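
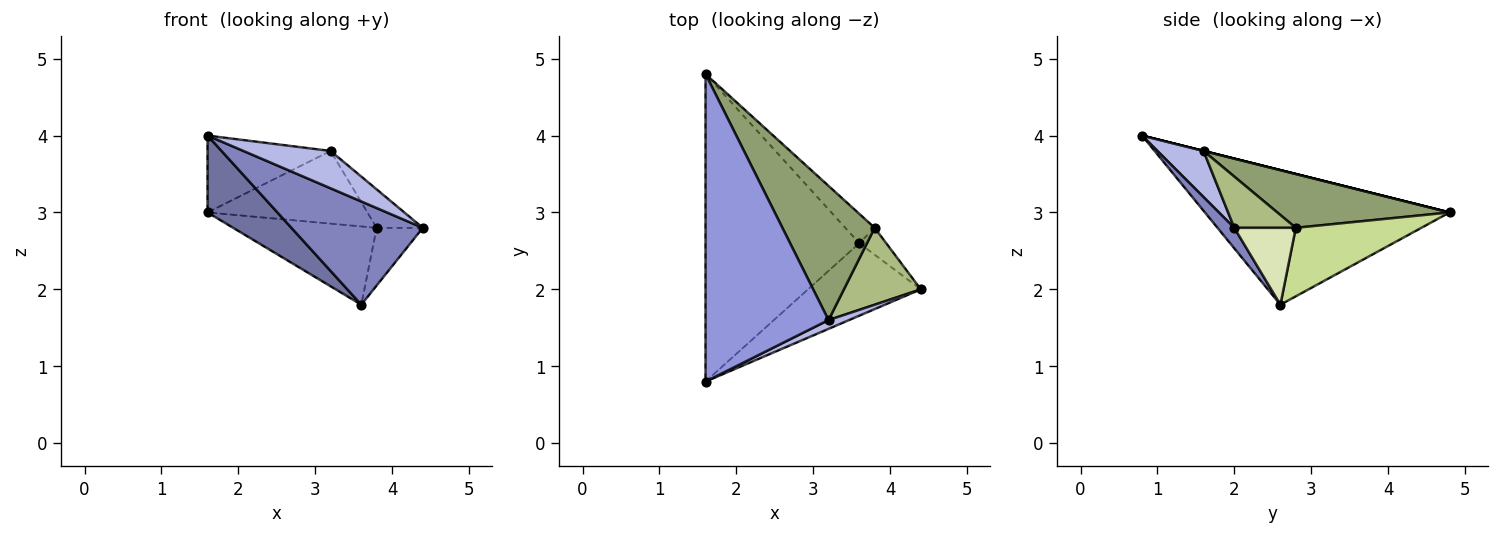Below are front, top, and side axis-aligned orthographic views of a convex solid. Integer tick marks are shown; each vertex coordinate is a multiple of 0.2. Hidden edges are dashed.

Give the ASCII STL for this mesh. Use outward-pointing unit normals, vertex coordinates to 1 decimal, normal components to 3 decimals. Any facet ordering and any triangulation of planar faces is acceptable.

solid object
 facet normal -0.647 -0.185 -0.740
  outer loop
   vertex 3.6 2.6 1.8
   vertex 1.6 0.8 4.0
   vertex 1.6 4.8 3.0
  endloop
 endfacet
 facet normal 0.104 -0.814 -0.572
  outer loop
   vertex 3.6 2.6 1.8
   vertex 4.4 2.0 2.8
   vertex 1.6 0.8 4.0
  endloop
 endfacet
 facet normal 0.000 0.243 0.970
  outer loop
   vertex 3.2 1.6 3.8
   vertex 1.6 4.8 3.0
   vertex 1.6 0.8 4.0
  endloop
 endfacet
 facet normal 0.458 -0.865 0.204
  outer loop
   vertex 3.2 1.6 3.8
   vertex 1.6 0.8 4.0
   vertex 4.4 2.0 2.8
  endloop
 endfacet
 facet normal 0.456 0.424 0.782
  outer loop
   vertex 3.8 2.8 2.8
   vertex 1.6 4.8 3.0
   vertex 3.2 1.6 3.8
  endloop
 endfacet
 facet normal 0.512 0.384 0.768
  outer loop
   vertex 3.8 2.8 2.8
   vertex 3.2 1.6 3.8
   vertex 4.4 2.0 2.8
  endloop
 endfacet
 facet normal 0.634 0.724 -0.272
  outer loop
   vertex 3.8 2.8 2.8
   vertex 3.6 2.6 1.8
   vertex 1.6 4.8 3.0
  endloop
 endfacet
 facet normal 0.770 0.578 -0.270
  outer loop
   vertex 3.8 2.8 2.8
   vertex 4.4 2.0 2.8
   vertex 3.6 2.6 1.8
  endloop
 endfacet
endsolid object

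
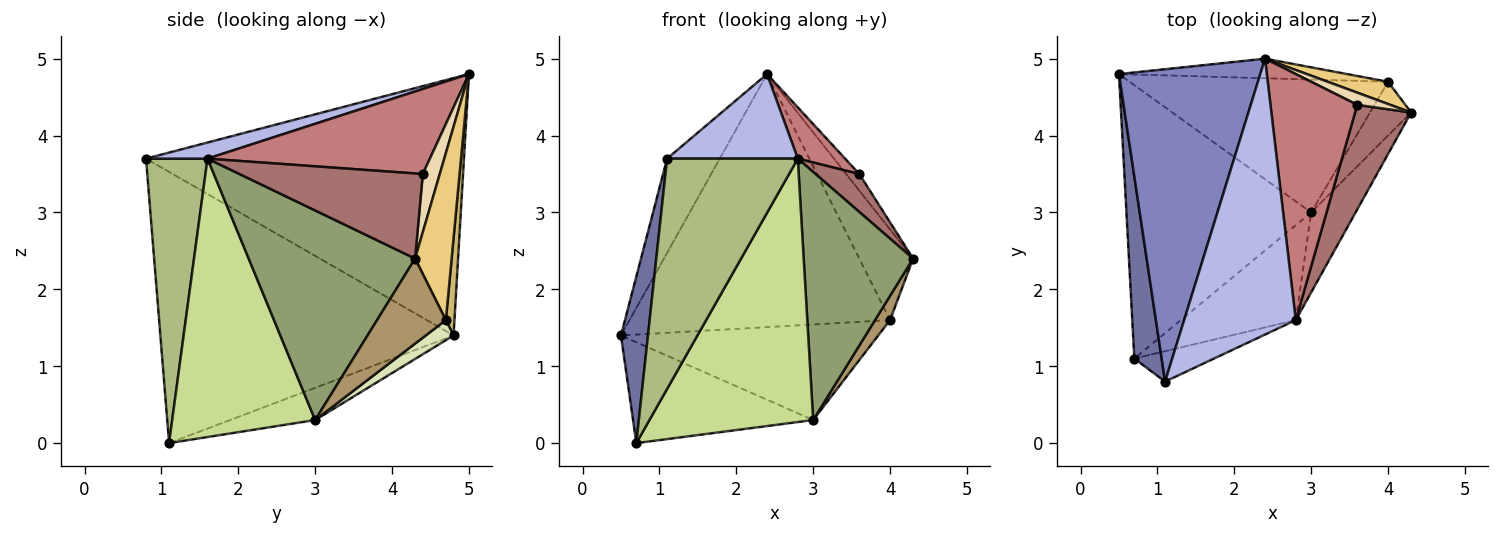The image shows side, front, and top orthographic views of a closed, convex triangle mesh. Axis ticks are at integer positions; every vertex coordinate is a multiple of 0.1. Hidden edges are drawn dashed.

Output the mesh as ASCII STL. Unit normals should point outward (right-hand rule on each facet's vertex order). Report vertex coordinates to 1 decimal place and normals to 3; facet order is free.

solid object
 facet normal -0.991 -0.091 0.100
  outer loop
   vertex 0.7 1.1 0.0
   vertex 1.1 0.8 3.7
   vertex 0.5 4.8 1.4
  endloop
 endfacet
 facet normal -0.867 0.144 0.476
  outer loop
   vertex 2.4 5.0 4.8
   vertex 0.5 4.8 1.4
   vertex 1.1 0.8 3.7
  endloop
 endfacet
 facet normal -0.161 0.342 -0.926
  outer loop
   vertex 3.0 3.0 0.3
   vertex 0.7 1.1 0.0
   vertex 0.5 4.8 1.4
  endloop
 endfacet
 facet normal 0.137 -0.290 0.947
  outer loop
   vertex 2.8 1.6 3.7
   vertex 2.4 5.0 4.8
   vertex 1.1 0.8 3.7
  endloop
 endfacet
 facet normal 0.823 -0.541 -0.174
  outer loop
   vertex 2.8 1.6 3.7
   vertex 3.0 3.0 0.3
   vertex 4.3 4.3 2.4
  endloop
 endfacet
 facet normal 0.423 -0.898 -0.119
  outer loop
   vertex 2.8 1.6 3.7
   vertex 1.1 0.8 3.7
   vertex 0.7 1.1 0.0
  endloop
 endfacet
 facet normal 0.635 -0.727 -0.262
  outer loop
   vertex 2.8 1.6 3.7
   vertex 0.7 1.1 0.0
   vertex 3.0 3.0 0.3
  endloop
 endfacet
 facet normal 0.063 0.583 -0.810
  outer loop
   vertex 4.0 4.7 1.6
   vertex 3.0 3.0 0.3
   vertex 0.5 4.8 1.4
  endloop
 endfacet
 facet normal 0.883 -0.193 -0.428
  outer loop
   vertex 4.0 4.7 1.6
   vertex 4.3 4.3 2.4
   vertex 3.0 3.0 0.3
  endloop
 endfacet
 facet normal 0.033 0.996 -0.077
  outer loop
   vertex 4.0 4.7 1.6
   vertex 0.5 4.8 1.4
   vertex 2.4 5.0 4.8
  endloop
 endfacet
 facet normal 0.550 0.811 0.199
  outer loop
   vertex 4.0 4.7 1.6
   vertex 2.4 5.0 4.8
   vertex 4.3 4.3 2.4
  endloop
 endfacet
 facet normal 0.722 0.558 0.409
  outer loop
   vertex 3.6 4.4 3.5
   vertex 4.3 4.3 2.4
   vertex 2.4 5.0 4.8
  endloop
 endfacet
 facet normal 0.819 -0.196 0.539
  outer loop
   vertex 3.6 4.4 3.5
   vertex 2.8 1.6 3.7
   vertex 4.3 4.3 2.4
  endloop
 endfacet
 facet normal 0.692 -0.147 0.707
  outer loop
   vertex 3.6 4.4 3.5
   vertex 2.4 5.0 4.8
   vertex 2.8 1.6 3.7
  endloop
 endfacet
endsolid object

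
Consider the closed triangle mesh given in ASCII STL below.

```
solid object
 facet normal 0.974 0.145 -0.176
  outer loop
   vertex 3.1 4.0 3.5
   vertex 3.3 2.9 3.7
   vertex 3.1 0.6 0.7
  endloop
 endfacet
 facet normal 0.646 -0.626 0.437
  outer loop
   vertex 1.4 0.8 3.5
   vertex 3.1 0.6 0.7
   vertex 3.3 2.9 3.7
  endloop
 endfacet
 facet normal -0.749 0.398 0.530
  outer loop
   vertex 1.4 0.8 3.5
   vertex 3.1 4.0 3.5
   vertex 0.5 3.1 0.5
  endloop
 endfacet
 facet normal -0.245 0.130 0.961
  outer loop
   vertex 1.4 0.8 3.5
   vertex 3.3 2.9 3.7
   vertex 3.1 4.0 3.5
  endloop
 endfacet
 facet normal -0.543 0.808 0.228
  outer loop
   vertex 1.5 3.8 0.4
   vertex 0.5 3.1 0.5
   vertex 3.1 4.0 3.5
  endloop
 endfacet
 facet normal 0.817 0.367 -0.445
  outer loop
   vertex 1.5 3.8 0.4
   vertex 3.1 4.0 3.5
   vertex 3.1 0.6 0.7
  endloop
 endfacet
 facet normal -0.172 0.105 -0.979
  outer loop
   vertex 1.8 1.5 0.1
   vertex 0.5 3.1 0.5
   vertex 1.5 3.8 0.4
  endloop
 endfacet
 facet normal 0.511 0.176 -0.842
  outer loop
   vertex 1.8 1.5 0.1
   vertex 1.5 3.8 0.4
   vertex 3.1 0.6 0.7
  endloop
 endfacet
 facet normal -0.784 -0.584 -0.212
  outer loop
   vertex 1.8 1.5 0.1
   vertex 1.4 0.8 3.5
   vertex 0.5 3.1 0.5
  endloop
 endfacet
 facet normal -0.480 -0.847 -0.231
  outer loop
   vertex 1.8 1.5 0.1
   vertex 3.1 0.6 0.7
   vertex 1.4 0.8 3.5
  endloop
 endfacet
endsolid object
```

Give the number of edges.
15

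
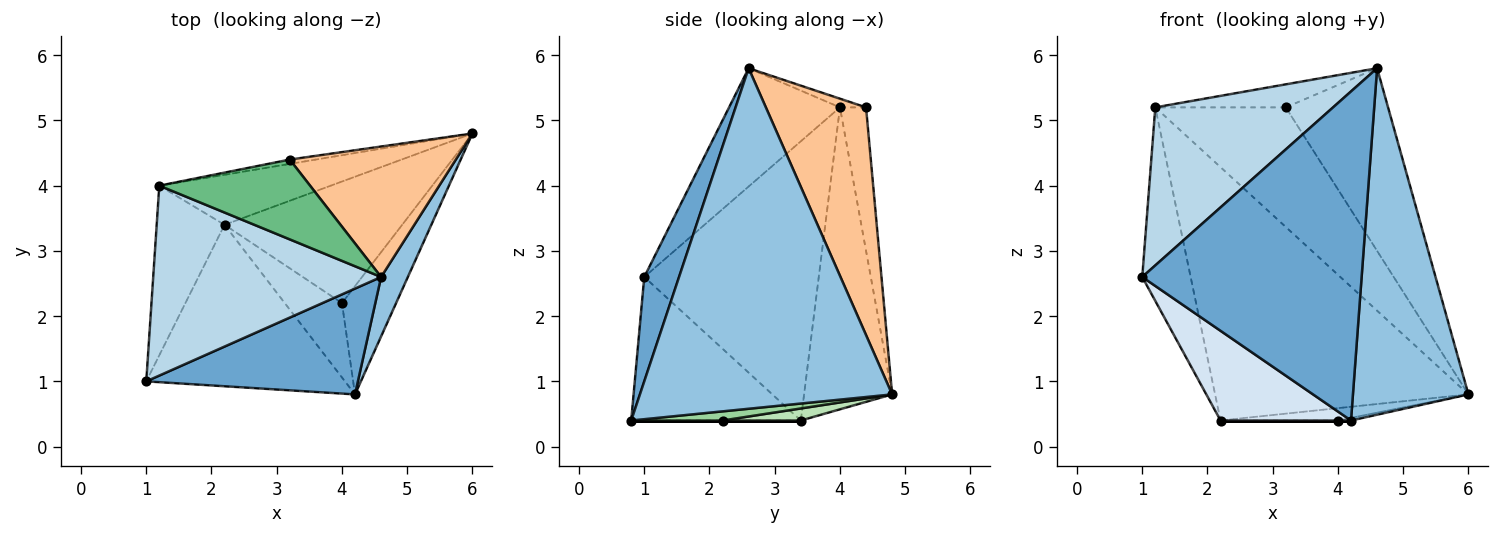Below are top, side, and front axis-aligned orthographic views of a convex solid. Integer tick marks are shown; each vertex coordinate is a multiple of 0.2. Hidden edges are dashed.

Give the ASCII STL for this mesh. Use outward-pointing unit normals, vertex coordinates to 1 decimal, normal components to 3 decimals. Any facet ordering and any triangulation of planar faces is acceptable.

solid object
 facet normal 0.149 -0.941 0.303
  outer loop
   vertex 4.6 2.6 5.8
   vertex 1.0 1.0 2.6
   vertex 4.2 0.8 0.4
  endloop
 endfacet
 facet normal 0.907 -0.415 0.071
  outer loop
   vertex 4.6 2.6 5.8
   vertex 4.2 0.8 0.4
   vertex 6.0 4.8 0.8
  endloop
 endfacet
 facet normal -0.371 -0.594 0.714
  outer loop
   vertex 1.2 4.0 5.2
   vertex 1.0 1.0 2.6
   vertex 4.6 2.6 5.8
  endloop
 endfacet
 facet normal -0.534 -0.411 -0.739
  outer loop
   vertex 2.2 3.4 0.4
   vertex 4.2 0.8 0.4
   vertex 1.0 1.0 2.6
  endloop
 endfacet
 facet normal -0.938 0.260 -0.228
  outer loop
   vertex 2.2 3.4 0.4
   vertex 1.0 1.0 2.6
   vertex 1.2 4.0 5.2
  endloop
 endfacet
 facet normal -0.323 0.929 -0.183
  outer loop
   vertex 2.2 3.4 0.4
   vertex 1.2 4.0 5.2
   vertex 6.0 4.8 0.8
  endloop
 endfacet
 facet normal 0.623 0.636 0.455
  outer loop
   vertex 3.2 4.4 5.2
   vertex 4.6 2.6 5.8
   vertex 6.0 4.8 0.8
  endloop
 endfacet
 facet normal -0.196 0.980 -0.036
  outer loop
   vertex 3.2 4.4 5.2
   vertex 6.0 4.8 0.8
   vertex 1.2 4.0 5.2
  endloop
 endfacet
 facet normal -0.055 0.277 0.959
  outer loop
   vertex 3.2 4.4 5.2
   vertex 1.2 4.0 5.2
   vertex 4.6 2.6 5.8
  endloop
 endfacet
 facet normal 0.166 0.024 -0.986
  outer loop
   vertex 4.0 2.2 0.4
   vertex 6.0 4.8 0.8
   vertex 4.2 0.8 0.4
  endloop
 endfacet
 facet normal 0.067 0.101 -0.993
  outer loop
   vertex 4.0 2.2 0.4
   vertex 2.2 3.4 0.4
   vertex 6.0 4.8 0.8
  endloop
 endfacet
 facet normal 0.000 0.000 -1.000
  outer loop
   vertex 4.0 2.2 0.4
   vertex 4.2 0.8 0.4
   vertex 2.2 3.4 0.4
  endloop
 endfacet
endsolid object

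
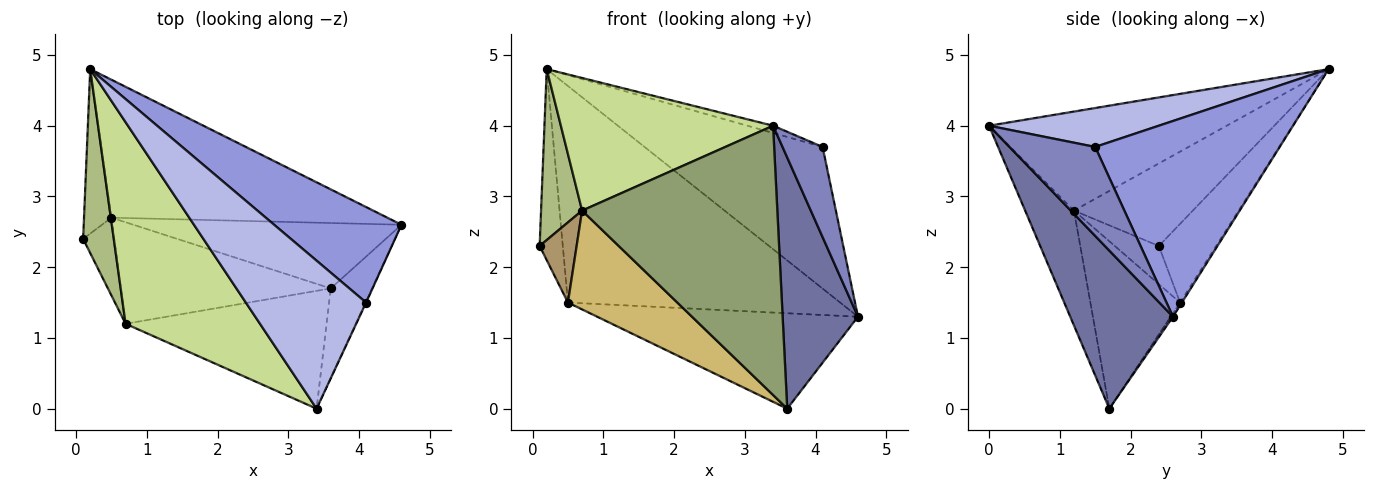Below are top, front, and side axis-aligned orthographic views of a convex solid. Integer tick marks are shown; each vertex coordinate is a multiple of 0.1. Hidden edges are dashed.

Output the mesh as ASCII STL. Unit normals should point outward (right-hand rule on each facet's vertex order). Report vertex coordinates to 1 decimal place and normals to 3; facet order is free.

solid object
 facet normal 0.789 -0.579 -0.206
  outer loop
   vertex 3.6 1.7 0.0
   vertex 4.6 2.6 1.3
   vertex 3.4 0.0 4.0
  endloop
 endfacet
 facet normal 0.906 -0.424 -0.006
  outer loop
   vertex 4.1 1.5 3.7
   vertex 3.4 0.0 4.0
   vertex 4.6 2.6 1.3
  endloop
 endfacet
 facet normal 0.652 0.629 0.424
  outer loop
   vertex 4.1 1.5 3.7
   vertex 4.6 2.6 1.3
   vertex 0.2 4.8 4.8
  endloop
 endfacet
 facet normal 0.307 0.047 0.950
  outer loop
   vertex 4.1 1.5 3.7
   vertex 0.2 4.8 4.8
   vertex 3.4 0.0 4.0
  endloop
 endfacet
 facet normal -0.223 -0.893 -0.391
  outer loop
   vertex 0.7 1.2 2.8
   vertex 3.6 1.7 0.0
   vertex 3.4 0.0 4.0
  endloop
 endfacet
 facet normal -0.892 -0.308 0.331
  outer loop
   vertex 0.7 1.2 2.8
   vertex 0.2 4.8 4.8
   vertex 0.1 2.4 2.3
  endloop
 endfacet
 facet normal -0.524 -0.468 0.711
  outer loop
   vertex 0.7 1.2 2.8
   vertex 3.4 0.0 4.0
   vertex 0.2 4.8 4.8
  endloop
 endfacet
 facet normal -0.882 0.357 -0.307
  outer loop
   vertex 0.5 2.7 1.5
   vertex 0.1 2.4 2.3
   vertex 0.2 4.8 4.8
  endloop
 endfacet
 facet normal -0.650 -0.545 -0.529
  outer loop
   vertex 0.5 2.7 1.5
   vertex 0.7 1.2 2.8
   vertex 0.1 2.4 2.3
  endloop
 endfacet
 facet normal -0.496 -0.605 -0.622
  outer loop
   vertex 0.5 2.7 1.5
   vertex 3.6 1.7 0.0
   vertex 0.7 1.2 2.8
  endloop
 endfacet
 facet normal -0.006 0.843 -0.537
  outer loop
   vertex 0.5 2.7 1.5
   vertex 0.2 4.8 4.8
   vertex 4.6 2.6 1.3
  endloop
 endfacet
 facet normal -0.007 0.825 -0.565
  outer loop
   vertex 0.5 2.7 1.5
   vertex 4.6 2.6 1.3
   vertex 3.6 1.7 0.0
  endloop
 endfacet
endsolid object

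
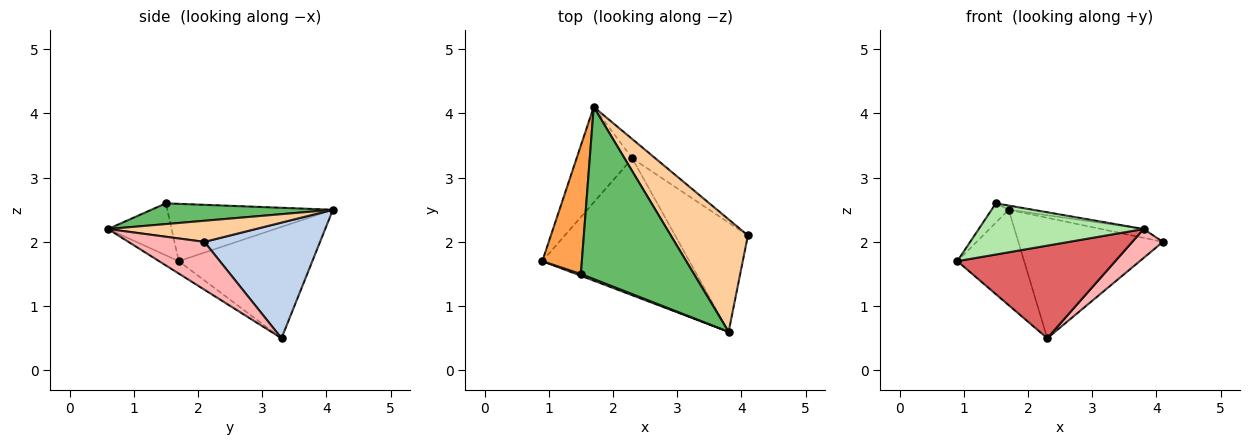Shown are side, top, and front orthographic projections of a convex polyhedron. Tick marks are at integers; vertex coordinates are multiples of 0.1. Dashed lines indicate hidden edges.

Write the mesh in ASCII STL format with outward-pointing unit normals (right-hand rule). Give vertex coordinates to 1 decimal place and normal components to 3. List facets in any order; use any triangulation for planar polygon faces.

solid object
 facet normal -0.816 0.408 -0.408
  outer loop
   vertex 2.3 3.3 0.5
   vertex 0.9 1.7 1.7
   vertex 1.7 4.1 2.5
  endloop
 endfacet
 facet normal 0.620 0.775 -0.124
  outer loop
   vertex 2.3 3.3 0.5
   vertex 1.7 4.1 2.5
   vertex 4.1 2.1 2.0
  endloop
 endfacet
 facet normal -0.820 0.085 0.566
  outer loop
   vertex 1.5 1.5 2.6
   vertex 1.7 4.1 2.5
   vertex 0.9 1.7 1.7
  endloop
 endfacet
 facet normal 0.263 0.076 0.962
  outer loop
   vertex 3.8 0.6 2.2
   vertex 4.1 2.1 2.0
   vertex 1.7 4.1 2.5
  endloop
 endfacet
 facet normal 0.180 0.024 0.983
  outer loop
   vertex 3.8 0.6 2.2
   vertex 1.7 4.1 2.5
   vertex 1.5 1.5 2.6
  endloop
 endfacet
 facet normal -0.359 -0.933 0.032
  outer loop
   vertex 3.8 0.6 2.2
   vertex 1.5 1.5 2.6
   vertex 0.9 1.7 1.7
  endloop
 endfacet
 facet normal -0.070 -0.559 -0.826
  outer loop
   vertex 3.8 0.6 2.2
   vertex 0.9 1.7 1.7
   vertex 2.3 3.3 0.5
  endloop
 endfacet
 facet normal 0.536 -0.216 -0.816
  outer loop
   vertex 3.8 0.6 2.2
   vertex 2.3 3.3 0.5
   vertex 4.1 2.1 2.0
  endloop
 endfacet
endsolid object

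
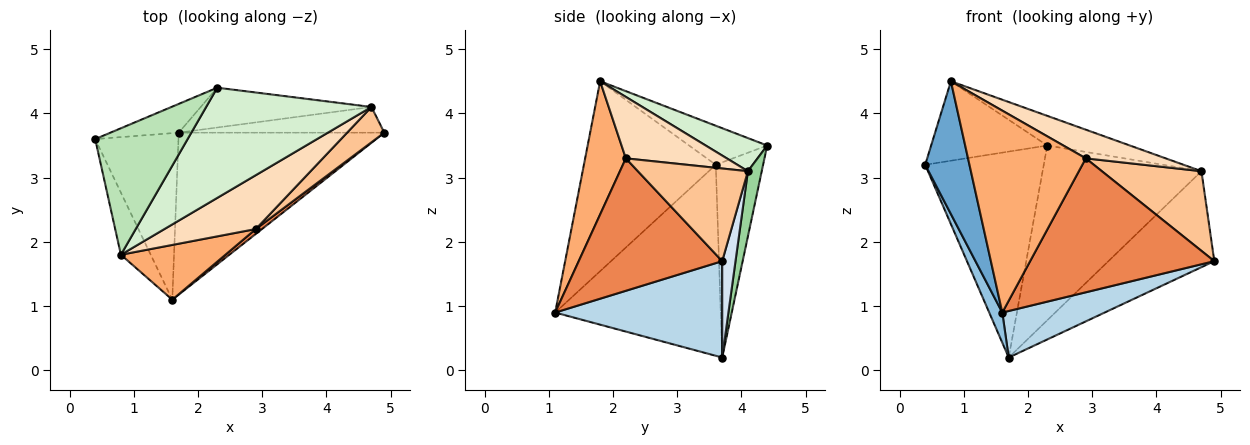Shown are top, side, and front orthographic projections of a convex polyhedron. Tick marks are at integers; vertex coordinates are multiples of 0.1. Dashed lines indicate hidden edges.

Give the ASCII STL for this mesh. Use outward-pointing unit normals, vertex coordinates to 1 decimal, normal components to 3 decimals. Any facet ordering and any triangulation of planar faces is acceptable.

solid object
 facet normal -0.938 -0.315 -0.147
  outer loop
   vertex 0.8 1.8 4.5
   vertex 0.4 3.6 3.2
   vertex 1.6 1.1 0.9
  endloop
 endfacet
 facet normal -0.914 -0.072 -0.399
  outer loop
   vertex 1.7 3.7 0.2
   vertex 1.6 1.1 0.9
   vertex 0.4 3.6 3.2
  endloop
 endfacet
 facet normal 0.411 -0.252 -0.876
  outer loop
   vertex 1.7 3.7 0.2
   vertex 4.9 3.7 1.7
   vertex 1.6 1.1 0.9
  endloop
 endfacet
 facet normal 0.120 0.959 -0.257
  outer loop
   vertex 4.7 4.1 3.1
   vertex 4.9 3.7 1.7
   vertex 1.7 3.7 0.2
  endloop
 endfacet
 facet normal 0.614 -0.789 0.029
  outer loop
   vertex 2.9 2.2 3.3
   vertex 1.6 1.1 0.9
   vertex 4.9 3.7 1.7
  endloop
 endfacet
 facet normal 0.316 -0.916 0.248
  outer loop
   vertex 2.9 2.2 3.3
   vertex 0.8 1.8 4.5
   vertex 1.6 1.1 0.9
  endloop
 endfacet
 facet normal 0.711 -0.643 0.285
  outer loop
   vertex 2.9 2.2 3.3
   vertex 4.9 3.7 1.7
   vertex 4.7 4.1 3.1
  endloop
 endfacet
 facet normal 0.511 -0.404 0.759
  outer loop
   vertex 2.9 2.2 3.3
   vertex 4.7 4.1 3.1
   vertex 0.8 1.8 4.5
  endloop
 endfacet
 facet normal -0.368 0.921 -0.129
  outer loop
   vertex 2.3 4.4 3.5
   vertex 1.7 3.7 0.2
   vertex 0.4 3.6 3.2
  endloop
 endfacet
 facet normal 0.085 0.972 -0.221
  outer loop
   vertex 2.3 4.4 3.5
   vertex 4.7 4.1 3.1
   vertex 1.7 3.7 0.2
  endloop
 endfacet
 facet normal -0.337 0.501 0.797
  outer loop
   vertex 2.3 4.4 3.5
   vertex 0.4 3.6 3.2
   vertex 0.8 1.8 4.5
  endloop
 endfacet
 facet normal 0.190 0.255 0.948
  outer loop
   vertex 2.3 4.4 3.5
   vertex 0.8 1.8 4.5
   vertex 4.7 4.1 3.1
  endloop
 endfacet
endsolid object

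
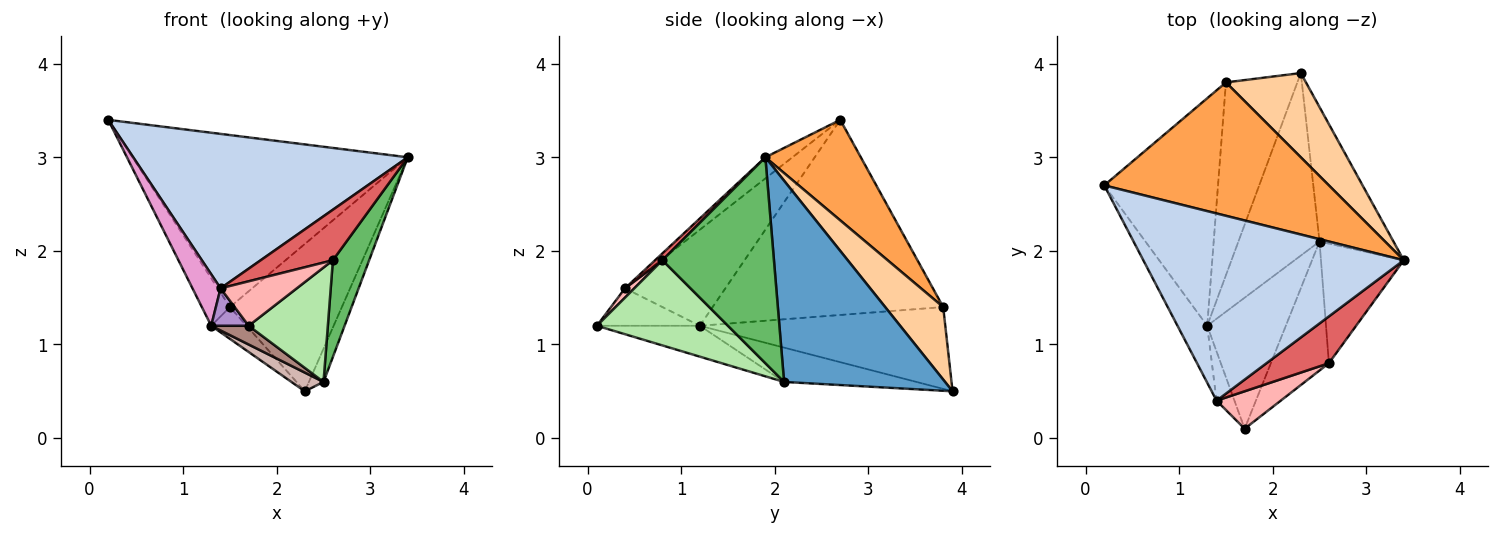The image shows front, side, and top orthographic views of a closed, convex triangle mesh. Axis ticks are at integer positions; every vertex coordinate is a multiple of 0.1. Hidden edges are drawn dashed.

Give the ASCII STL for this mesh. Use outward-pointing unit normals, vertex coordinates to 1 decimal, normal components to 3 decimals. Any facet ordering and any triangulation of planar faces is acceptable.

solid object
 facet normal 0.935 0.085 -0.344
  outer loop
   vertex 2.5 2.1 0.6
   vertex 2.3 3.9 0.5
   vertex 3.4 1.9 3.0
  endloop
 endfacet
 facet normal -0.063 -0.635 0.770
  outer loop
   vertex 1.4 0.4 1.6
   vertex 3.4 1.9 3.0
   vertex 0.2 2.7 3.4
  endloop
 endfacet
 facet normal 0.264 0.762 0.591
  outer loop
   vertex 1.5 3.8 1.4
   vertex 0.2 2.7 3.4
   vertex 3.4 1.9 3.0
  endloop
 endfacet
 facet normal 0.410 0.792 0.453
  outer loop
   vertex 1.5 3.8 1.4
   vertex 3.4 1.9 3.0
   vertex 2.3 3.9 0.5
  endloop
 endfacet
 facet normal 0.888 -0.289 -0.357
  outer loop
   vertex 2.6 0.8 1.9
   vertex 2.5 2.1 0.6
   vertex 3.4 1.9 3.0
  endloop
 endfacet
 facet normal 0.739 -0.447 -0.504
  outer loop
   vertex 2.6 0.8 1.9
   vertex 1.7 0.1 1.2
   vertex 2.5 2.1 0.6
  endloop
 endfacet
 facet normal 0.075 -0.732 0.678
  outer loop
   vertex 2.6 0.8 1.9
   vertex 3.4 1.9 3.0
   vertex 1.4 0.4 1.6
  endloop
 endfacet
 facet normal 0.094 -0.762 0.641
  outer loop
   vertex 2.6 0.8 1.9
   vertex 1.4 0.4 1.6
   vertex 1.7 0.1 1.2
  endloop
 endfacet
 facet normal -0.857 -0.312 -0.409
  outer loop
   vertex 1.3 1.2 1.2
   vertex 1.7 0.1 1.2
   vertex 1.4 0.4 1.6
  endloop
 endfacet
 facet normal -0.749 0.108 -0.654
  outer loop
   vertex 1.3 1.2 1.2
   vertex 1.5 3.8 1.4
   vertex 2.3 3.9 0.5
  endloop
 endfacet
 facet normal -0.362 -0.132 -0.923
  outer loop
   vertex 1.3 1.2 1.2
   vertex 2.5 2.1 0.6
   vertex 1.7 0.1 1.2
  endloop
 endfacet
 facet normal -0.388 -0.094 -0.917
  outer loop
   vertex 1.3 1.2 1.2
   vertex 2.3 3.9 0.5
   vertex 2.5 2.1 0.6
  endloop
 endfacet
 facet normal -0.923 -0.258 -0.285
  outer loop
   vertex 1.3 1.2 1.2
   vertex 1.4 0.4 1.6
   vertex 0.2 2.7 3.4
  endloop
 endfacet
 facet normal -0.859 0.105 -0.501
  outer loop
   vertex 1.3 1.2 1.2
   vertex 0.2 2.7 3.4
   vertex 1.5 3.8 1.4
  endloop
 endfacet
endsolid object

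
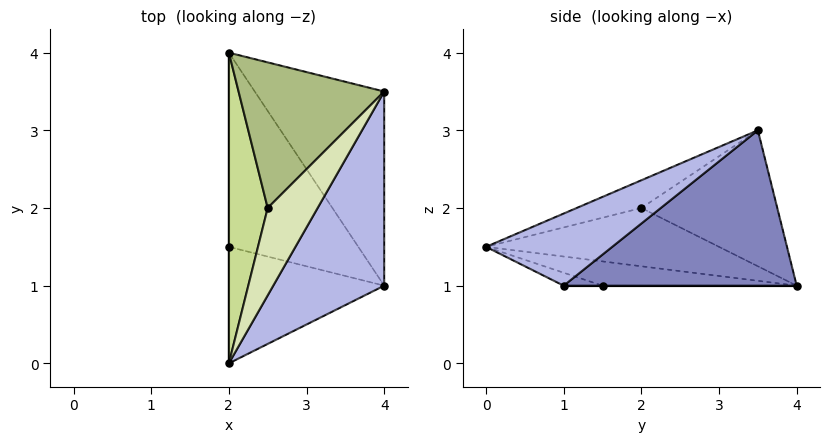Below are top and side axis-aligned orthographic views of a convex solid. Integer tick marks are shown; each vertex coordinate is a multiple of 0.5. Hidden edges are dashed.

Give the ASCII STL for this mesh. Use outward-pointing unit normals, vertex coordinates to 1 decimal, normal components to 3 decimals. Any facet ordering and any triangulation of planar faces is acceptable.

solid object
 facet normal 0.000 0.000 -1.000
  outer loop
   vertex 2.0 4.0 1.0
   vertex 4.0 1.0 1.0
   vertex 2.0 1.5 1.0
  endloop
 endfacet
 facet normal 0.684 0.456 -0.570
  outer loop
   vertex 4.0 3.5 3.0
   vertex 4.0 1.0 1.0
   vertex 2.0 4.0 1.0
  endloop
 endfacet
 facet normal -0.079 -0.315 -0.946
  outer loop
   vertex 2.0 0.0 1.5
   vertex 2.0 1.5 1.0
   vertex 4.0 1.0 1.0
  endloop
 endfacet
 facet normal 0.453 -0.557 0.696
  outer loop
   vertex 2.0 0.0 1.5
   vertex 4.0 1.0 1.0
   vertex 4.0 3.5 3.0
  endloop
 endfacet
 facet normal -1.000 0.000 0.000
  outer loop
   vertex 2.0 0.0 1.5
   vertex 2.0 4.0 1.0
   vertex 2.0 1.5 1.0
  endloop
 endfacet
 facet normal -0.670 0.191 0.718
  outer loop
   vertex 2.5 2.0 2.0
   vertex 4.0 3.5 3.0
   vertex 2.0 4.0 1.0
  endloop
 endfacet
 facet normal -0.830 0.069 0.553
  outer loop
   vertex 2.5 2.0 2.0
   vertex 2.0 4.0 1.0
   vertex 2.0 0.0 1.5
  endloop
 endfacet
 facet normal -0.483 -0.097 0.870
  outer loop
   vertex 2.5 2.0 2.0
   vertex 2.0 0.0 1.5
   vertex 4.0 3.5 3.0
  endloop
 endfacet
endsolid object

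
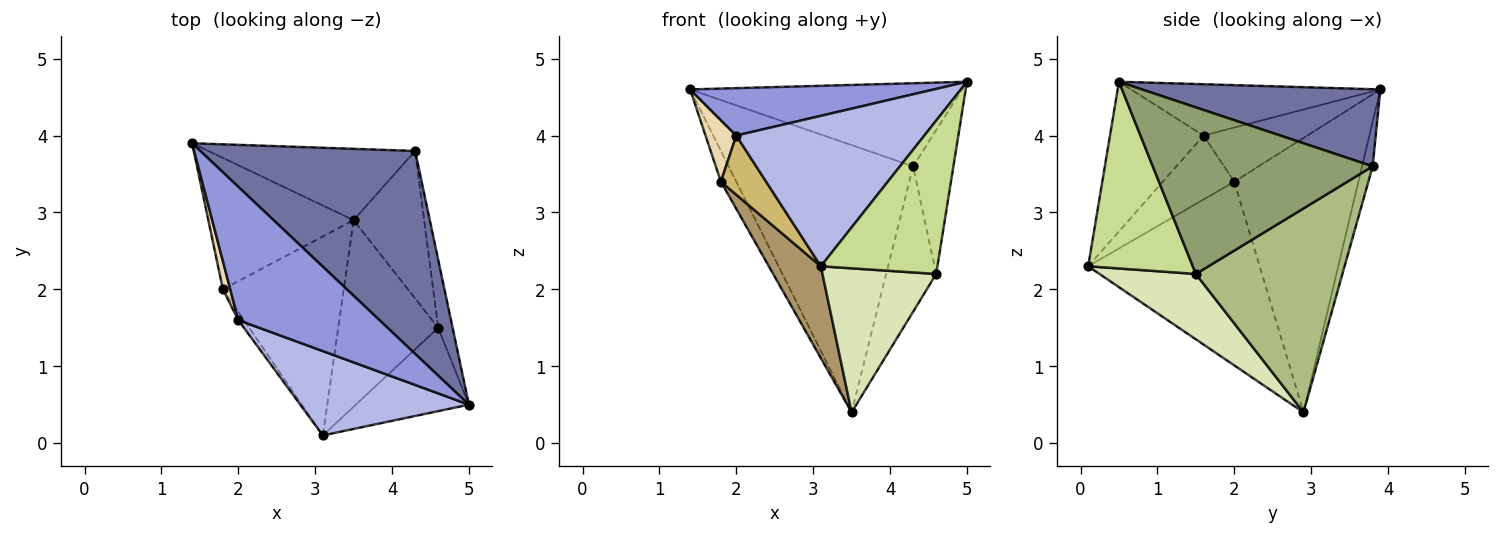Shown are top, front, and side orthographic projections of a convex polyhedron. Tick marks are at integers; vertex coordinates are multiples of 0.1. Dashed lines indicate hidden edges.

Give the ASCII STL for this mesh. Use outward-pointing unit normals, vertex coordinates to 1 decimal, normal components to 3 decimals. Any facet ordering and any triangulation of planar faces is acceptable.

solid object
 facet normal 0.315 0.360 0.878
  outer loop
   vertex 4.3 3.8 3.6
   vertex 1.4 3.9 4.6
   vertex 5.0 0.5 4.7
  endloop
 endfacet
 facet normal -0.056 0.965 -0.257
  outer loop
   vertex 4.3 3.8 3.6
   vertex 3.5 2.9 0.4
   vertex 1.4 3.9 4.6
  endloop
 endfacet
 facet normal -0.324 -0.317 0.891
  outer loop
   vertex 2.0 1.6 4.0
   vertex 5.0 0.5 4.7
   vertex 1.4 3.9 4.6
  endloop
 endfacet
 facet normal -0.398 -0.800 0.449
  outer loop
   vertex 2.0 1.6 4.0
   vertex 3.1 0.1 2.3
   vertex 5.0 0.5 4.7
  endloop
 endfacet
 facet normal 0.980 0.180 -0.085
  outer loop
   vertex 4.6 1.5 2.2
   vertex 4.3 3.8 3.6
   vertex 5.0 0.5 4.7
  endloop
 endfacet
 facet normal 0.900 0.307 -0.311
  outer loop
   vertex 4.6 1.5 2.2
   vertex 3.5 2.9 0.4
   vertex 4.3 3.8 3.6
  endloop
 endfacet
 facet normal 0.619 -0.690 -0.375
  outer loop
   vertex 4.6 1.5 2.2
   vertex 5.0 0.5 4.7
   vertex 3.1 0.1 2.3
  endloop
 endfacet
 facet normal 0.460 -0.543 -0.703
  outer loop
   vertex 4.6 1.5 2.2
   vertex 3.1 0.1 2.3
   vertex 3.5 2.9 0.4
  endloop
 endfacet
 facet normal -0.810 -0.246 -0.533
  outer loop
   vertex 1.8 2.0 3.4
   vertex 3.5 2.9 0.4
   vertex 3.1 0.1 2.3
  endloop
 endfacet
 facet normal -0.843 -0.533 -0.075
  outer loop
   vertex 1.8 2.0 3.4
   vertex 3.1 0.1 2.3
   vertex 2.0 1.6 4.0
  endloop
 endfacet
 facet normal -0.879 0.109 -0.465
  outer loop
   vertex 1.8 2.0 3.4
   vertex 1.4 3.9 4.6
   vertex 3.5 2.9 0.4
  endloop
 endfacet
 facet normal -0.951 -0.282 0.129
  outer loop
   vertex 1.8 2.0 3.4
   vertex 2.0 1.6 4.0
   vertex 1.4 3.9 4.6
  endloop
 endfacet
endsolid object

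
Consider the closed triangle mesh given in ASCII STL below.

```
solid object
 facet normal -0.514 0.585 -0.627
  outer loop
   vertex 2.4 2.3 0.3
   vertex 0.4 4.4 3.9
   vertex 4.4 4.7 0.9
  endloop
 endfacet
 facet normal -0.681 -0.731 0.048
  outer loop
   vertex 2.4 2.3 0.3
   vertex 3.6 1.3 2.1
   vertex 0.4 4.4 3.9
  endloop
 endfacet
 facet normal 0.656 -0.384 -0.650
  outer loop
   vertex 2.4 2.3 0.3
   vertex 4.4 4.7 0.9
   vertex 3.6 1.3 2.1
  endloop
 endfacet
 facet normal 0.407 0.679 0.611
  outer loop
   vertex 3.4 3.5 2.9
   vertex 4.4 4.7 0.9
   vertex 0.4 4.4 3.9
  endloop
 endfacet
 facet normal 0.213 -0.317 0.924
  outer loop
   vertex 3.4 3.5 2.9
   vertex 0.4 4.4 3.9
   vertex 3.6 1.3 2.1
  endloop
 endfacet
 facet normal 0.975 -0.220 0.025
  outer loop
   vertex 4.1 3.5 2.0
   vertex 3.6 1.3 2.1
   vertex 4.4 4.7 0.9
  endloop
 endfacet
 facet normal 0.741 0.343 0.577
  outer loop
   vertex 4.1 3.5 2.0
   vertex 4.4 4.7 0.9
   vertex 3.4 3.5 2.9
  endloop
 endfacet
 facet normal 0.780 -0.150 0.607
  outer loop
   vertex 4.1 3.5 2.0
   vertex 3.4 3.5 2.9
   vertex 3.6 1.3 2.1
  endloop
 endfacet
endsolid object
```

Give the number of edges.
12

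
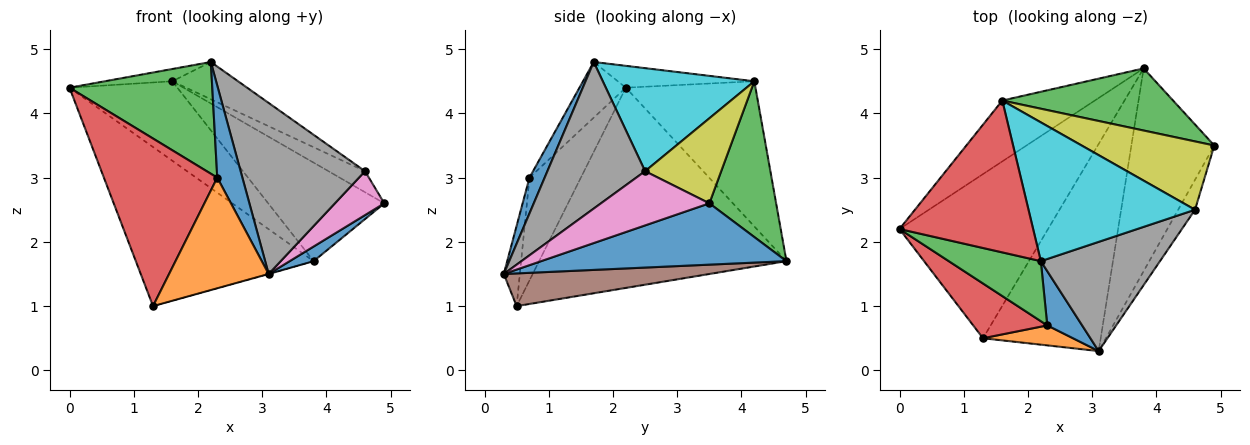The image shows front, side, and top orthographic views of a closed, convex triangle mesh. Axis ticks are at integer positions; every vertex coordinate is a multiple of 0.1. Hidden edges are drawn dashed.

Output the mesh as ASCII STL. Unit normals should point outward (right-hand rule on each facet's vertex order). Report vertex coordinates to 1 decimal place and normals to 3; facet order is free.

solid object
 facet normal 0.594 -0.058 -0.803
  outer loop
   vertex 3.8 4.7 1.7
   vertex 4.9 3.5 2.6
   vertex 3.1 0.3 1.5
  endloop
 endfacet
 facet normal -0.690 0.574 -0.440
  outer loop
   vertex 1.6 4.2 4.5
   vertex 3.8 4.7 1.7
   vertex 0.0 2.2 4.4
  endloop
 endfacet
 facet normal 0.437 0.761 0.480
  outer loop
   vertex 1.6 4.2 4.5
   vertex 4.9 3.5 2.6
   vertex 3.8 4.7 1.7
  endloop
 endfacet
 facet normal -0.161 0.079 0.984
  outer loop
   vertex 2.2 1.7 4.8
   vertex 1.6 4.2 4.5
   vertex 0.0 2.2 4.4
  endloop
 endfacet
 facet normal -0.696 0.500 -0.516
  outer loop
   vertex 1.3 0.5 1.0
   vertex 0.0 2.2 4.4
   vertex 3.8 4.7 1.7
  endloop
 endfacet
 facet normal 0.268 0.001 -0.963
  outer loop
   vertex 1.3 0.5 1.0
   vertex 3.8 4.7 1.7
   vertex 3.1 0.3 1.5
  endloop
 endfacet
 facet normal 0.876 -0.399 -0.272
  outer loop
   vertex 4.6 2.5 3.1
   vertex 3.1 0.3 1.5
   vertex 4.9 3.5 2.6
  endloop
 endfacet
 facet normal 0.552 -0.703 0.449
  outer loop
   vertex 4.6 2.5 3.1
   vertex 2.2 1.7 4.8
   vertex 3.1 0.3 1.5
  endloop
 endfacet
 facet normal 0.522 0.251 0.815
  outer loop
   vertex 4.6 2.5 3.1
   vertex 4.9 3.5 2.6
   vertex 1.6 4.2 4.5
  endloop
 endfacet
 facet normal 0.513 0.223 0.829
  outer loop
   vertex 4.6 2.5 3.1
   vertex 1.6 4.2 4.5
   vertex 2.2 1.7 4.8
  endloop
 endfacet
 facet normal 0.462 -0.764 0.450
  outer loop
   vertex 2.3 0.7 3.0
   vertex 3.1 0.3 1.5
   vertex 2.2 1.7 4.8
  endloop
 endfacet
 facet normal -0.157 -0.972 0.176
  outer loop
   vertex 2.3 0.7 3.0
   vertex 1.3 0.5 1.0
   vertex 3.1 0.3 1.5
  endloop
 endfacet
 facet normal -0.275 -0.847 0.455
  outer loop
   vertex 2.3 0.7 3.0
   vertex 2.2 1.7 4.8
   vertex 0.0 2.2 4.4
  endloop
 endfacet
 facet normal -0.396 -0.873 0.285
  outer loop
   vertex 2.3 0.7 3.0
   vertex 0.0 2.2 4.4
   vertex 1.3 0.5 1.0
  endloop
 endfacet
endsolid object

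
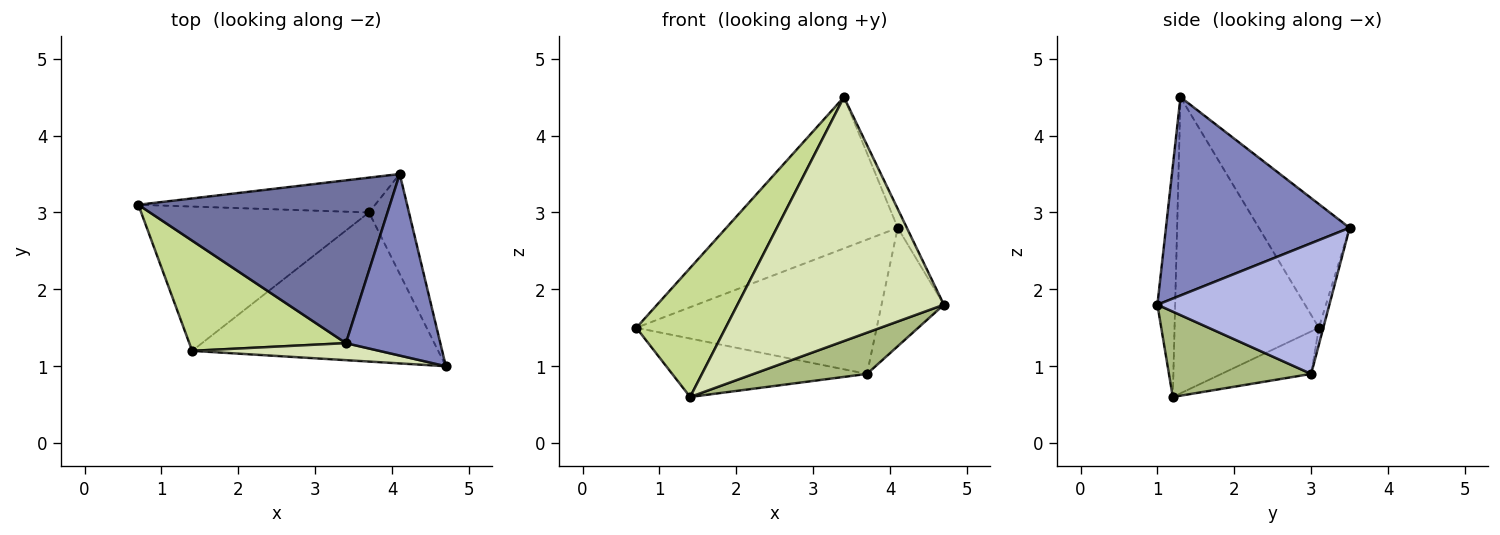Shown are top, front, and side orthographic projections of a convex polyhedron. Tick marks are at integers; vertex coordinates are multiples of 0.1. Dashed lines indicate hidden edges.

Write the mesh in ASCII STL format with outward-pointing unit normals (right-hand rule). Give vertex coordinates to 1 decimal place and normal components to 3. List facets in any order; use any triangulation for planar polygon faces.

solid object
 facet normal -0.339 0.640 0.689
  outer loop
   vertex 3.4 1.3 4.5
   vertex 4.1 3.5 2.8
   vertex 0.7 3.1 1.5
  endloop
 endfacet
 facet normal 0.902 0.045 0.429
  outer loop
   vertex 3.4 1.3 4.5
   vertex 4.7 1.0 1.8
   vertex 4.1 3.5 2.8
  endloop
 endfacet
 facet normal -0.018 0.968 -0.251
  outer loop
   vertex 3.7 3.0 0.9
   vertex 0.7 3.1 1.5
   vertex 4.1 3.5 2.8
  endloop
 endfacet
 facet normal 0.904 0.327 -0.276
  outer loop
   vertex 3.7 3.0 0.9
   vertex 4.1 3.5 2.8
   vertex 4.7 1.0 1.8
  endloop
 endfacet
 facet normal -0.170 0.370 -0.913
  outer loop
   vertex 1.4 1.2 0.6
   vertex 0.7 3.1 1.5
   vertex 3.7 3.0 0.9
  endloop
 endfacet
 facet normal 0.317 -0.253 -0.914
  outer loop
   vertex 1.4 1.2 0.6
   vertex 3.7 3.0 0.9
   vertex 4.7 1.0 1.8
  endloop
 endfacet
 facet normal -0.776 -0.480 0.410
  outer loop
   vertex 1.4 1.2 0.6
   vertex 3.4 1.3 4.5
   vertex 0.7 3.1 1.5
  endloop
 endfacet
 facet normal -0.085 -0.994 0.069
  outer loop
   vertex 1.4 1.2 0.6
   vertex 4.7 1.0 1.8
   vertex 3.4 1.3 4.5
  endloop
 endfacet
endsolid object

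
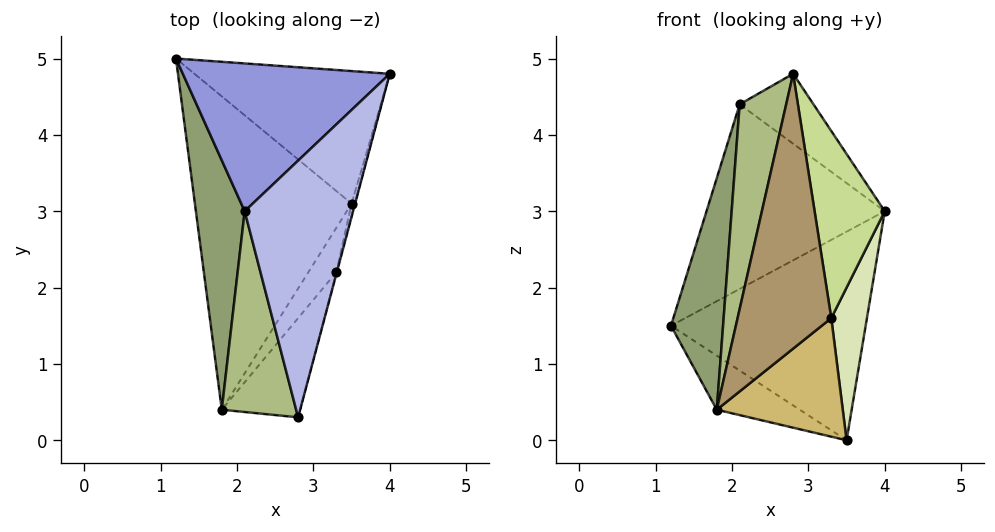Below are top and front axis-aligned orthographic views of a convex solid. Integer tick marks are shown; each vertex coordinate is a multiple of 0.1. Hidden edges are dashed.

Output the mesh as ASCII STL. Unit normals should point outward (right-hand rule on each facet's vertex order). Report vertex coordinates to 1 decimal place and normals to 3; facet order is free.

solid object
 facet normal 0.328 0.797 -0.507
  outer loop
   vertex 3.5 3.1 0.0
   vertex 1.2 5.0 1.5
   vertex 4.0 4.8 3.0
  endloop
 endfacet
 facet normal -0.449 0.152 -0.881
  outer loop
   vertex 1.8 0.4 0.4
   vertex 1.2 5.0 1.5
   vertex 3.5 3.1 0.0
  endloop
 endfacet
 facet normal -0.269 0.752 0.602
  outer loop
   vertex 2.1 3.0 4.4
   vertex 4.0 4.8 3.0
   vertex 1.2 5.0 1.5
  endloop
 endfacet
 facet normal 0.419 0.239 0.876
  outer loop
   vertex 2.1 3.0 4.4
   vertex 2.8 0.3 4.8
   vertex 4.0 4.8 3.0
  endloop
 endfacet
 facet normal -0.968 -0.170 0.183
  outer loop
   vertex 2.1 3.0 4.4
   vertex 1.2 5.0 1.5
   vertex 1.8 0.4 0.4
  endloop
 endfacet
 facet normal -0.953 -0.216 0.212
  outer loop
   vertex 2.1 3.0 4.4
   vertex 1.8 0.4 0.4
   vertex 2.8 0.3 4.8
  endloop
 endfacet
 facet normal 0.966 -0.259 -0.003
  outer loop
   vertex 3.3 2.2 1.6
   vertex 4.0 4.8 3.0
   vertex 2.8 0.3 4.8
  endloop
 endfacet
 facet normal 0.968 -0.250 -0.020
  outer loop
   vertex 3.3 2.2 1.6
   vertex 3.5 3.1 0.0
   vertex 4.0 4.8 3.0
  endloop
 endfacet
 facet normal 0.814 -0.547 -0.197
  outer loop
   vertex 3.3 2.2 1.6
   vertex 2.8 0.3 4.8
   vertex 1.8 0.4 0.4
  endloop
 endfacet
 facet normal 0.815 -0.543 -0.204
  outer loop
   vertex 3.3 2.2 1.6
   vertex 1.8 0.4 0.4
   vertex 3.5 3.1 0.0
  endloop
 endfacet
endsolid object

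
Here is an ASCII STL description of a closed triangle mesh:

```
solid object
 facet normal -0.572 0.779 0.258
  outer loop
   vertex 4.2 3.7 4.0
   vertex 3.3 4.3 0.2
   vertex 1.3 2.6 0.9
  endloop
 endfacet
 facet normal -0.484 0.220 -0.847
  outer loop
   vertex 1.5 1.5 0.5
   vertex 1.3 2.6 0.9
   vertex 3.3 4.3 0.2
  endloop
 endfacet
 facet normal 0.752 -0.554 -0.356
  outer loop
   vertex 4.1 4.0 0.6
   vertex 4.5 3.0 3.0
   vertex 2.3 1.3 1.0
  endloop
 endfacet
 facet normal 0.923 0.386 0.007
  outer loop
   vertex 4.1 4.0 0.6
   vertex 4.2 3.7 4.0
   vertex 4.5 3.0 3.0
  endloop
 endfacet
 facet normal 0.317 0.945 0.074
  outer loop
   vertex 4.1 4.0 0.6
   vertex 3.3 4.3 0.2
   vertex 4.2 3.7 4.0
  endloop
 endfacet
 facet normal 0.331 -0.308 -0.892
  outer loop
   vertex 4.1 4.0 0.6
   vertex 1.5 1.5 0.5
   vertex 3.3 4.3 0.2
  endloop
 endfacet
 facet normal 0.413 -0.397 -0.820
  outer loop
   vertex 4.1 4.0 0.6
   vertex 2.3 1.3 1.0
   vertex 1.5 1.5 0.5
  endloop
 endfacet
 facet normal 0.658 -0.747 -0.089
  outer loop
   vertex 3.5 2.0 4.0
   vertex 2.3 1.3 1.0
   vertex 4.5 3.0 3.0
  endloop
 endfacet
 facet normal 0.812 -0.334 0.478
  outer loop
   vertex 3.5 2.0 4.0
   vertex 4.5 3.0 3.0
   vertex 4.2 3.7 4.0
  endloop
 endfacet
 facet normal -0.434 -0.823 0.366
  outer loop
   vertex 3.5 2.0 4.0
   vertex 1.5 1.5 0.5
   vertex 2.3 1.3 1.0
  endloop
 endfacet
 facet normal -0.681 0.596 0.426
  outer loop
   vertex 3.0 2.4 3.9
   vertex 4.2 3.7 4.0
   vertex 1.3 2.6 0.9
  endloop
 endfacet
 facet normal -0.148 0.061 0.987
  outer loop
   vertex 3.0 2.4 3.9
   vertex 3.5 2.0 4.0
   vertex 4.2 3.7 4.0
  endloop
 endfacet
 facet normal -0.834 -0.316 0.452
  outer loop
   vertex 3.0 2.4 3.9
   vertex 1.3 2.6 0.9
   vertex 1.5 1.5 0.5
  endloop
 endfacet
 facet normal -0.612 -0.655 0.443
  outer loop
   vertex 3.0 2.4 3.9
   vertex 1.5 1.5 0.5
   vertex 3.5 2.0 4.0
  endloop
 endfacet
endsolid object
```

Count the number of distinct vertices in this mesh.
9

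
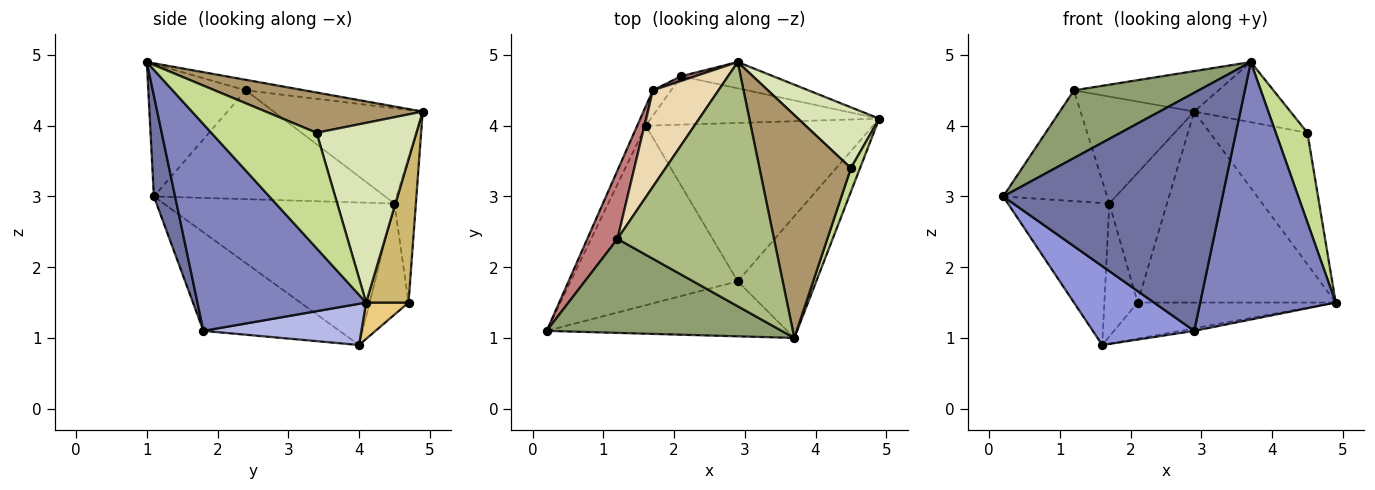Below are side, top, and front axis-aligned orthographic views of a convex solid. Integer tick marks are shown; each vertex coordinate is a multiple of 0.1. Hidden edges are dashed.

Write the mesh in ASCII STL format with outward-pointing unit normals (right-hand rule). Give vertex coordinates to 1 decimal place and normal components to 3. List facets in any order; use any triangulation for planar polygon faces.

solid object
 facet normal 0.094 -0.970 -0.224
  outer loop
   vertex 2.9 1.8 1.1
   vertex 3.7 1.0 4.9
   vertex 0.2 1.1 3.0
  endloop
 endfacet
 facet normal 0.747 -0.601 -0.284
  outer loop
   vertex 2.9 1.8 1.1
   vertex 4.9 4.1 1.5
   vertex 3.7 1.0 4.9
  endloop
 endfacet
 facet normal -0.475 -0.354 -0.806
  outer loop
   vertex 2.9 1.8 1.1
   vertex 0.2 1.1 3.0
   vertex 1.6 4.0 0.9
  endloop
 endfacet
 facet normal 0.178 0.016 -0.984
  outer loop
   vertex 2.9 1.8 1.1
   vertex 1.6 4.0 0.9
   vertex 4.9 4.1 1.5
  endloop
 endfacet
 facet normal -0.416 -0.532 0.738
  outer loop
   vertex 1.2 2.4 4.5
   vertex 0.2 1.1 3.0
   vertex 3.7 1.0 4.9
  endloop
 endfacet
 facet normal -0.066 0.163 0.984
  outer loop
   vertex 1.2 2.4 4.5
   vertex 3.7 1.0 4.9
   vertex 2.9 4.9 4.2
  endloop
 endfacet
 facet normal 0.955 -0.287 0.075
  outer loop
   vertex 4.5 3.4 3.9
   vertex 3.7 1.0 4.9
   vertex 4.9 4.1 1.5
  endloop
 endfacet
 facet normal 0.681 0.665 0.307
  outer loop
   vertex 4.5 3.4 3.9
   vertex 4.9 4.1 1.5
   vertex 2.9 4.9 4.2
  endloop
 endfacet
 facet normal 0.391 0.240 0.888
  outer loop
   vertex 4.5 3.4 3.9
   vertex 2.9 4.9 4.2
   vertex 3.7 1.0 4.9
  endloop
 endfacet
 facet normal 0.208 0.969 -0.133
  outer loop
   vertex 2.1 4.7 1.5
   vertex 2.9 4.9 4.2
   vertex 4.9 4.1 1.5
  endloop
 endfacet
 facet normal 0.127 0.592 -0.796
  outer loop
   vertex 2.1 4.7 1.5
   vertex 4.9 4.1 1.5
   vertex 1.6 4.0 0.9
  endloop
 endfacet
 facet normal -0.697 0.532 0.480
  outer loop
   vertex 1.7 4.5 2.9
   vertex 1.2 2.4 4.5
   vertex 2.9 4.9 4.2
  endloop
 endfacet
 facet normal -0.349 0.936 0.034
  outer loop
   vertex 1.7 4.5 2.9
   vertex 2.9 4.9 4.2
   vertex 2.1 4.7 1.5
  endloop
 endfacet
 facet normal -0.884 0.397 0.245
  outer loop
   vertex 1.7 4.5 2.9
   vertex 0.2 1.1 3.0
   vertex 1.2 2.4 4.5
  endloop
 endfacet
 facet normal -0.914 0.402 -0.055
  outer loop
   vertex 1.7 4.5 2.9
   vertex 1.6 4.0 0.9
   vertex 0.2 1.1 3.0
  endloop
 endfacet
 facet normal -0.754 0.645 -0.123
  outer loop
   vertex 1.7 4.5 2.9
   vertex 2.1 4.7 1.5
   vertex 1.6 4.0 0.9
  endloop
 endfacet
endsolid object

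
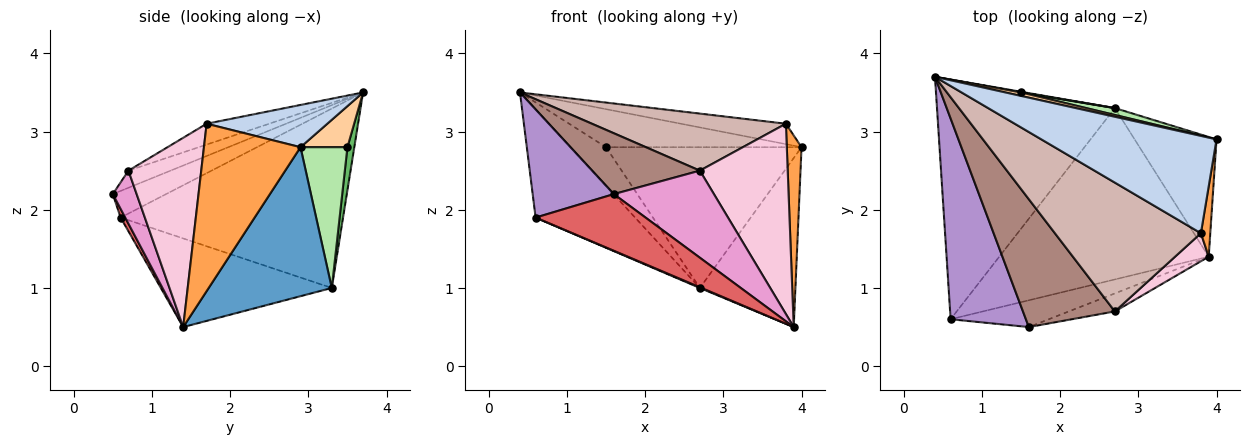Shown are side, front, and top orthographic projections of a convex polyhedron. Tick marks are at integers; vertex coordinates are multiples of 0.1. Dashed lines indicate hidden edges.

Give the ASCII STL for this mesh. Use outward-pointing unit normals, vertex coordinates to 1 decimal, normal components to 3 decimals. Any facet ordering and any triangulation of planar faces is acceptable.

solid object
 facet normal 0.725 0.562 -0.398
  outer loop
   vertex 2.7 3.3 1.0
   vertex 4.0 2.9 2.8
   vertex 3.9 1.4 0.5
  endloop
 endfacet
 facet normal 0.230 0.200 0.953
  outer loop
   vertex 3.8 1.7 3.1
   vertex 4.0 2.9 2.8
   vertex 0.4 3.7 3.5
  endloop
 endfacet
 facet normal 0.987 -0.151 0.055
  outer loop
   vertex 3.8 1.7 3.1
   vertex 3.9 1.4 0.5
   vertex 4.0 2.9 2.8
  endloop
 endfacet
 facet normal 0.232 0.969 0.089
  outer loop
   vertex 1.5 3.5 2.8
   vertex 0.4 3.7 3.5
   vertex 4.0 2.9 2.8
  endloop
 endfacet
 facet normal 0.189 0.982 0.017
  outer loop
   vertex 1.5 3.5 2.8
   vertex 2.7 3.3 1.0
   vertex 0.4 3.7 3.5
  endloop
 endfacet
 facet normal 0.233 0.971 0.047
  outer loop
   vertex 1.5 3.5 2.8
   vertex 4.0 2.9 2.8
   vertex 2.7 3.3 1.0
  endloop
 endfacet
 facet normal 0.038 -0.903 -0.427
  outer loop
   vertex 0.6 0.6 1.9
   vertex 3.9 1.4 0.5
   vertex 1.6 0.5 2.2
  endloop
 endfacet
 facet normal -0.390 -0.004 -0.921
  outer loop
   vertex 0.6 0.6 1.9
   vertex 2.7 3.3 1.0
   vertex 3.9 1.4 0.5
  endloop
 endfacet
 facet normal -0.297 -0.453 0.840
  outer loop
   vertex 0.6 0.6 1.9
   vertex 1.6 0.5 2.2
   vertex 0.4 3.7 3.5
  endloop
 endfacet
 facet normal -0.677 0.303 -0.671
  outer loop
   vertex 0.6 0.6 1.9
   vertex 0.4 3.7 3.5
   vertex 2.7 3.3 1.0
  endloop
 endfacet
 facet normal -0.166 -0.424 0.890
  outer loop
   vertex 2.7 0.7 2.5
   vertex 0.4 3.7 3.5
   vertex 1.6 0.5 2.2
  endloop
 endfacet
 facet normal -0.130 -0.402 0.907
  outer loop
   vertex 2.7 0.7 2.5
   vertex 3.8 1.7 3.1
   vertex 0.4 3.7 3.5
  endloop
 endfacet
 facet normal 0.227 -0.954 -0.197
  outer loop
   vertex 2.7 0.7 2.5
   vertex 1.6 0.5 2.2
   vertex 3.9 1.4 0.5
  endloop
 endfacet
 facet normal 0.634 -0.765 0.113
  outer loop
   vertex 2.7 0.7 2.5
   vertex 3.9 1.4 0.5
   vertex 3.8 1.7 3.1
  endloop
 endfacet
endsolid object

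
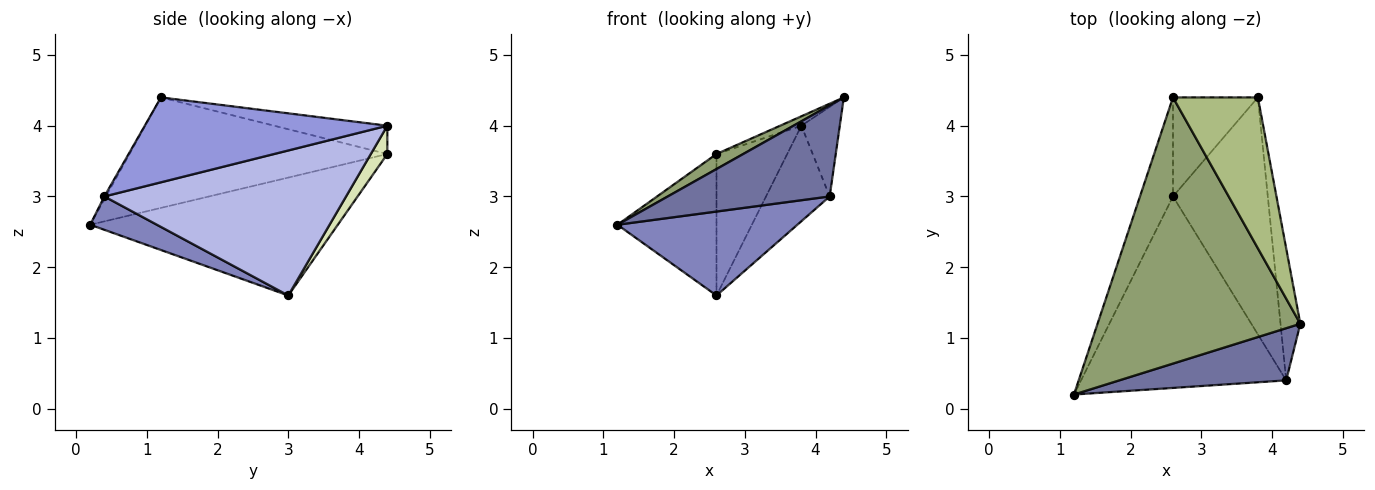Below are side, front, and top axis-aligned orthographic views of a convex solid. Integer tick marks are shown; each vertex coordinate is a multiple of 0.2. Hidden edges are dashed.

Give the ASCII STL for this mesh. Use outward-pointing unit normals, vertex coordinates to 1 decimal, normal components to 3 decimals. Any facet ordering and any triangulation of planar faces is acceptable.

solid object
 facet normal -0.008 -0.868 0.497
  outer loop
   vertex 4.2 0.4 3.0
   vertex 4.4 1.2 4.4
   vertex 1.2 0.2 2.6
  endloop
 endfacet
 facet normal 0.147 -0.397 -0.906
  outer loop
   vertex 4.2 0.4 3.0
   vertex 1.2 0.2 2.6
   vertex 2.6 3.0 1.6
  endloop
 endfacet
 facet normal 0.962 0.152 -0.225
  outer loop
   vertex 4.2 0.4 3.0
   vertex 3.8 4.4 4.0
   vertex 4.4 1.2 4.4
  endloop
 endfacet
 facet normal 0.817 0.215 -0.534
  outer loop
   vertex 4.2 0.4 3.0
   vertex 2.6 3.0 1.6
   vertex 3.8 4.4 4.0
  endloop
 endfacet
 facet normal -0.478 -0.050 0.877
  outer loop
   vertex 2.6 4.4 3.6
   vertex 1.2 0.2 2.6
   vertex 4.4 1.2 4.4
  endloop
 endfacet
 facet normal -0.316 0.059 0.947
  outer loop
   vertex 2.6 4.4 3.6
   vertex 4.4 1.2 4.4
   vertex 3.8 4.4 4.0
  endloop
 endfacet
 facet normal -0.899 0.359 -0.252
  outer loop
   vertex 2.6 4.4 3.6
   vertex 2.6 3.0 1.6
   vertex 1.2 0.2 2.6
  endloop
 endfacet
 facet normal 0.188 0.805 -0.563
  outer loop
   vertex 2.6 4.4 3.6
   vertex 3.8 4.4 4.0
   vertex 2.6 3.0 1.6
  endloop
 endfacet
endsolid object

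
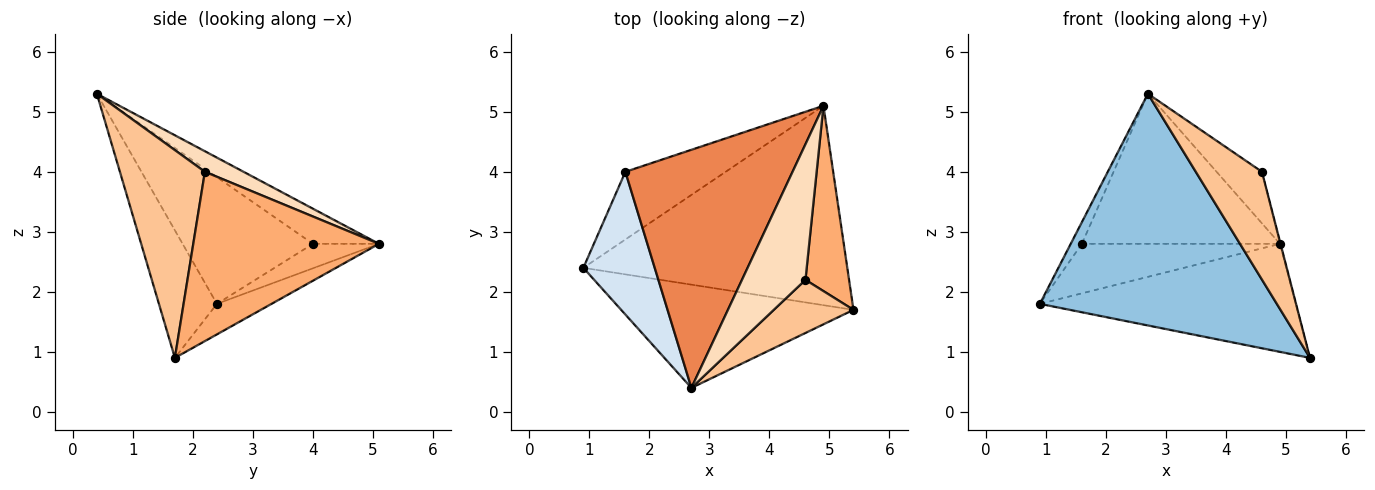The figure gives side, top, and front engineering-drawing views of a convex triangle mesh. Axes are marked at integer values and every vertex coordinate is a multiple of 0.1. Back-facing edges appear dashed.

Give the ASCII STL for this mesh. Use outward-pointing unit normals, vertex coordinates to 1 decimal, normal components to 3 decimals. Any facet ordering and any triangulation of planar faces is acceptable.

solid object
 facet normal -0.101 0.474 -0.875
  outer loop
   vertex 4.9 5.1 2.8
   vertex 5.4 1.7 0.9
   vertex 0.9 2.4 1.8
  endloop
 endfacet
 facet normal -0.218 -0.891 -0.397
  outer loop
   vertex 2.7 0.4 5.3
   vertex 0.9 2.4 1.8
   vertex 5.4 1.7 0.9
  endloop
 endfacet
 facet normal -0.193 0.579 -0.792
  outer loop
   vertex 1.6 4.0 2.8
   vertex 4.9 5.1 2.8
   vertex 0.9 2.4 1.8
  endloop
 endfacet
 facet normal -0.869 0.074 0.489
  outer loop
   vertex 1.6 4.0 2.8
   vertex 0.9 2.4 1.8
   vertex 2.7 0.4 5.3
  endloop
 endfacet
 facet normal -0.175 0.525 0.833
  outer loop
   vertex 1.6 4.0 2.8
   vertex 2.7 0.4 5.3
   vertex 4.9 5.1 2.8
  endloop
 endfacet
 facet normal 0.968 0.003 0.249
  outer loop
   vertex 4.6 2.2 4.0
   vertex 5.4 1.7 0.9
   vertex 4.9 5.1 2.8
  endloop
 endfacet
 facet normal 0.755 -0.588 0.290
  outer loop
   vertex 4.6 2.2 4.0
   vertex 2.7 0.4 5.3
   vertex 5.4 1.7 0.9
  endloop
 endfacet
 facet normal 0.290 0.340 0.895
  outer loop
   vertex 4.6 2.2 4.0
   vertex 4.9 5.1 2.8
   vertex 2.7 0.4 5.3
  endloop
 endfacet
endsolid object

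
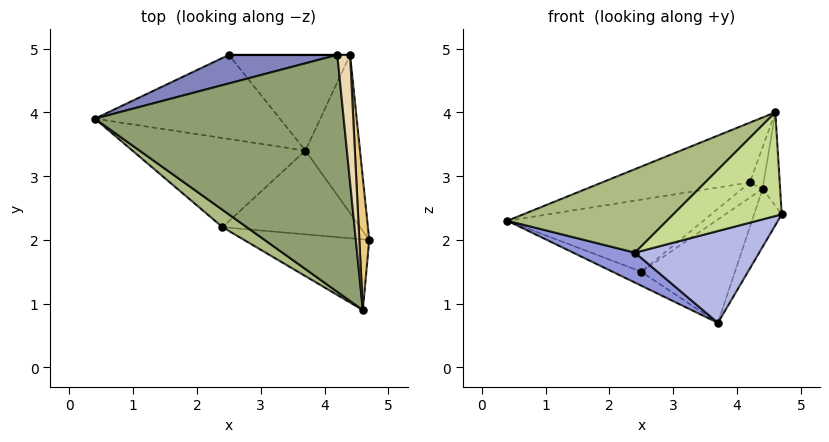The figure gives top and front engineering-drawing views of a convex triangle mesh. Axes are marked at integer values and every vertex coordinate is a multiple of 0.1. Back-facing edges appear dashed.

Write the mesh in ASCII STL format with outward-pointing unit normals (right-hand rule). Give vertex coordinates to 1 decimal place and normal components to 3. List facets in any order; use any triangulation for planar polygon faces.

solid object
 facet normal -0.413 0.149 -0.898
  outer loop
   vertex 3.7 3.4 0.7
   vertex 0.4 3.9 2.3
   vertex 2.5 4.9 1.5
  endloop
 endfacet
 facet normal -0.290 0.890 0.352
  outer loop
   vertex 4.2 4.9 2.9
   vertex 2.5 4.9 1.5
   vertex 0.4 3.9 2.3
  endloop
 endfacet
 facet normal -0.453 -0.284 -0.845
  outer loop
   vertex 2.4 2.2 1.8
   vertex 0.4 3.9 2.3
   vertex 3.7 3.4 0.7
  endloop
 endfacet
 facet normal 0.111 -0.734 -0.670
  outer loop
   vertex 2.4 2.2 1.8
   vertex 3.7 3.4 0.7
   vertex 4.7 2.0 2.4
  endloop
 endfacet
 facet normal -0.213 0.239 0.947
  outer loop
   vertex 4.6 0.9 4.0
   vertex 4.2 4.9 2.9
   vertex 0.4 3.9 2.3
  endloop
 endfacet
 facet normal -0.616 -0.772 0.160
  outer loop
   vertex 4.6 0.9 4.0
   vertex 0.4 3.9 2.3
   vertex 2.4 2.2 1.8
  endloop
 endfacet
 facet normal 0.075 -0.824 -0.562
  outer loop
   vertex 4.6 0.9 4.0
   vertex 2.4 2.2 1.8
   vertex 4.7 2.0 2.4
  endloop
 endfacet
 facet normal 0.421 0.666 -0.616
  outer loop
   vertex 4.4 4.9 2.8
   vertex 3.7 3.4 0.7
   vertex 2.5 4.9 1.5
  endloop
 endfacet
 facet normal 0.000 1.000 0.000
  outer loop
   vertex 4.4 4.9 2.8
   vertex 2.5 4.9 1.5
   vertex 4.2 4.9 2.9
  endloop
 endfacet
 facet normal 0.901 0.149 -0.407
  outer loop
   vertex 4.4 4.9 2.8
   vertex 4.7 2.0 2.4
   vertex 3.7 3.4 0.7
  endloop
 endfacet
 facet normal 0.989 0.086 0.121
  outer loop
   vertex 4.4 4.9 2.8
   vertex 4.6 0.9 4.0
   vertex 4.7 2.0 2.4
  endloop
 endfacet
 facet normal 0.429 0.279 0.859
  outer loop
   vertex 4.4 4.9 2.8
   vertex 4.2 4.9 2.9
   vertex 4.6 0.9 4.0
  endloop
 endfacet
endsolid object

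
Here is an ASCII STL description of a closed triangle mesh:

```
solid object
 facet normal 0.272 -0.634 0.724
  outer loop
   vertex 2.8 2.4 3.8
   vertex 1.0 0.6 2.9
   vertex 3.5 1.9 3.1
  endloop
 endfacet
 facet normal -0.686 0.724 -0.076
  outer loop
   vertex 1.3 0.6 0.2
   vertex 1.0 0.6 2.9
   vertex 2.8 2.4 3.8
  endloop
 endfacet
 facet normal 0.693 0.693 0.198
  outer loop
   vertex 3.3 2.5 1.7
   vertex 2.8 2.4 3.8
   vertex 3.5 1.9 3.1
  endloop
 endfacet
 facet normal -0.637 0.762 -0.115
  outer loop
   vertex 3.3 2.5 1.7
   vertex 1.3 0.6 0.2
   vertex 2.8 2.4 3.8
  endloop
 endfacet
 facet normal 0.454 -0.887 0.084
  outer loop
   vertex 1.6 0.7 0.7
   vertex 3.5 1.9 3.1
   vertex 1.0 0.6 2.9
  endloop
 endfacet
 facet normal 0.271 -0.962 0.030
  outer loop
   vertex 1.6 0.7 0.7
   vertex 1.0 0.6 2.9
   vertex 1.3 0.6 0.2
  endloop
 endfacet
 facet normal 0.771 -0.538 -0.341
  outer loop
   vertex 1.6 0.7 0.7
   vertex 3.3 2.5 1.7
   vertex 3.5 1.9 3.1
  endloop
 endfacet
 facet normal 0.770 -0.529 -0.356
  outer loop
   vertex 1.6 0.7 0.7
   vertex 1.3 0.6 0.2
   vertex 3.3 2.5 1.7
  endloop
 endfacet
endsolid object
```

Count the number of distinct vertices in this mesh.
6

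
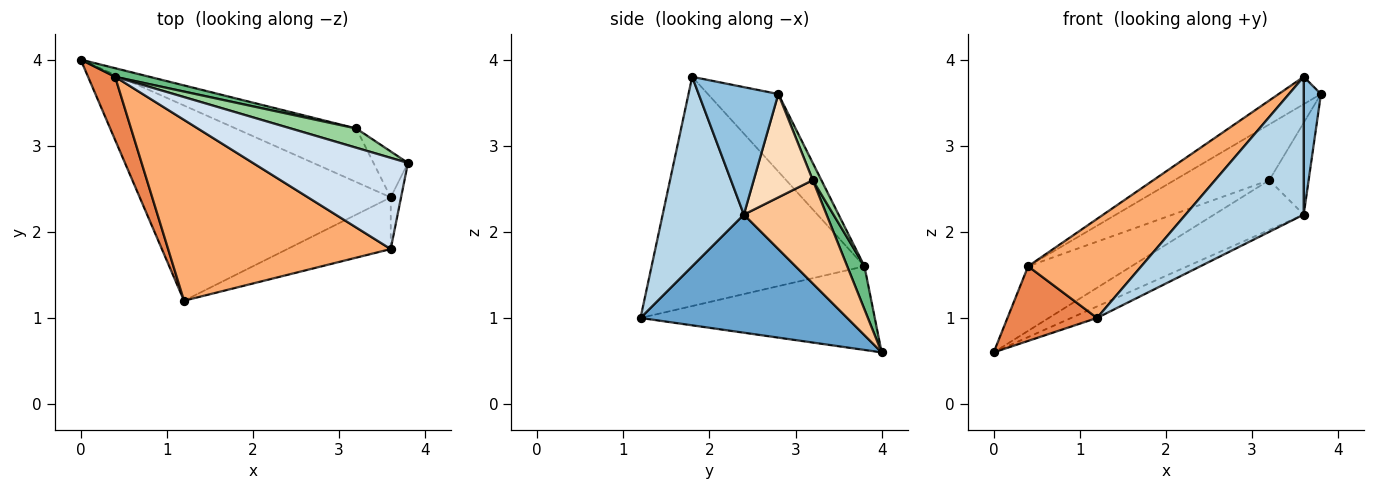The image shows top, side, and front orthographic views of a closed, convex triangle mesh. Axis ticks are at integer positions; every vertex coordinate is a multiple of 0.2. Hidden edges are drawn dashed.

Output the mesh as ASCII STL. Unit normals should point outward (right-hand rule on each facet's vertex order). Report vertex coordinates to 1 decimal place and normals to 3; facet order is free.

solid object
 facet normal 0.425 0.053 -0.904
  outer loop
   vertex 3.6 2.4 2.2
   vertex 1.2 1.2 1.0
   vertex 0.0 4.0 0.6
  endloop
 endfacet
 facet normal 0.974 -0.211 -0.079
  outer loop
   vertex 3.6 2.4 2.2
   vertex 3.8 2.8 3.6
   vertex 3.6 1.8 3.8
  endloop
 endfacet
 facet normal 0.541 -0.787 -0.295
  outer loop
   vertex 3.6 2.4 2.2
   vertex 3.6 1.8 3.8
   vertex 1.2 1.2 1.0
  endloop
 endfacet
 facet normal -0.432 0.259 0.864
  outer loop
   vertex 0.4 3.8 1.6
   vertex 3.6 1.8 3.8
   vertex 3.8 2.8 3.6
  endloop
 endfacet
 facet normal -0.894 -0.342 0.289
  outer loop
   vertex 0.4 3.8 1.6
   vertex 0.0 4.0 0.6
   vertex 1.2 1.2 1.0
  endloop
 endfacet
 facet normal -0.670 -0.356 0.651
  outer loop
   vertex 0.4 3.8 1.6
   vertex 1.2 1.2 1.0
   vertex 3.6 1.8 3.8
  endloop
 endfacet
 facet normal 0.532 0.576 -0.621
  outer loop
   vertex 3.2 3.2 2.6
   vertex 3.6 2.4 2.2
   vertex 0.0 4.0 0.6
  endloop
 endfacet
 facet normal 0.802 0.535 -0.267
  outer loop
   vertex 3.2 3.2 2.6
   vertex 3.8 2.8 3.6
   vertex 3.6 2.4 2.2
  endloop
 endfacet
 facet normal 0.163 0.978 0.130
  outer loop
   vertex 3.2 3.2 2.6
   vertex 0.0 4.0 0.6
   vertex 0.4 3.8 1.6
  endloop
 endfacet
 facet normal 0.086 0.942 0.325
  outer loop
   vertex 3.2 3.2 2.6
   vertex 0.4 3.8 1.6
   vertex 3.8 2.8 3.6
  endloop
 endfacet
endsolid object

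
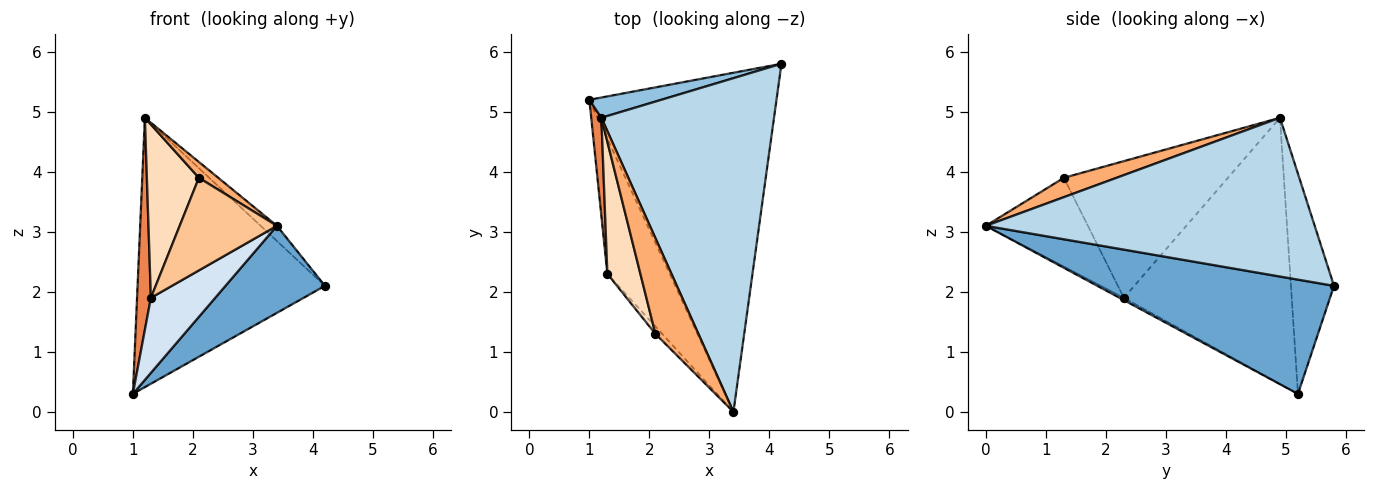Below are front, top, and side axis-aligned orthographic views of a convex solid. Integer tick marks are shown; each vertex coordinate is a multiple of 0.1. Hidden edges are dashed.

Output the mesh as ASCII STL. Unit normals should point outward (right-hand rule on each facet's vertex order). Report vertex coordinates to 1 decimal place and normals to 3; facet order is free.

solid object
 facet normal 0.509 -0.214 -0.834
  outer loop
   vertex 3.4 0.0 3.1
   vertex 1.0 5.2 0.3
   vertex 4.2 5.8 2.1
  endloop
 endfacet
 facet normal -0.223 0.972 0.073
  outer loop
   vertex 1.2 4.9 4.9
   vertex 4.2 5.8 2.1
   vertex 1.0 5.2 0.3
  endloop
 endfacet
 facet normal 0.677 0.034 0.736
  outer loop
   vertex 1.2 4.9 4.9
   vertex 3.4 0.0 3.1
   vertex 4.2 5.8 2.1
  endloop
 endfacet
 facet normal -0.032 -0.485 -0.874
  outer loop
   vertex 1.3 2.3 1.9
   vertex 1.0 5.2 0.3
   vertex 3.4 0.0 3.1
  endloop
 endfacet
 facet normal -0.996 -0.082 0.038
  outer loop
   vertex 1.3 2.3 1.9
   vertex 1.2 4.9 4.9
   vertex 1.0 5.2 0.3
  endloop
 endfacet
 facet normal 0.406 -0.149 0.902
  outer loop
   vertex 2.1 1.3 3.9
   vertex 3.4 0.0 3.1
   vertex 1.2 4.9 4.9
  endloop
 endfacet
 facet normal -0.723 -0.689 -0.055
  outer loop
   vertex 2.1 1.3 3.9
   vertex 1.3 2.3 1.9
   vertex 3.4 0.0 3.1
  endloop
 endfacet
 facet normal -0.929 -0.295 0.224
  outer loop
   vertex 2.1 1.3 3.9
   vertex 1.2 4.9 4.9
   vertex 1.3 2.3 1.9
  endloop
 endfacet
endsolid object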